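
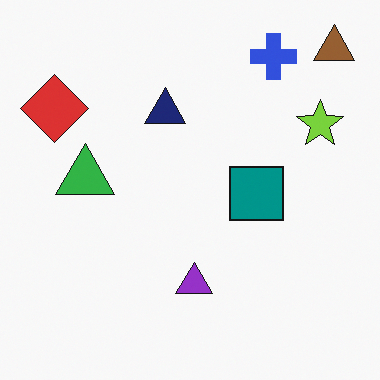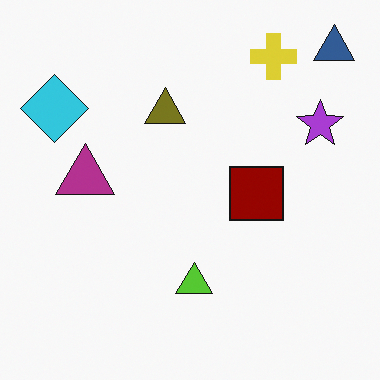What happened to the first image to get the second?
The second image is the first hue-shifted by a large amount.

Every shape's color has rotated by the same amount around the hue wheel — a uniform hue shift.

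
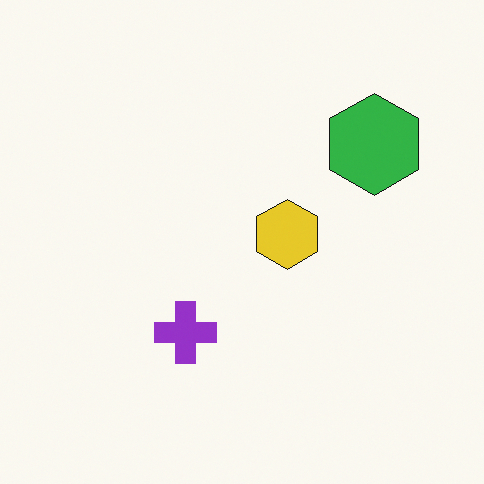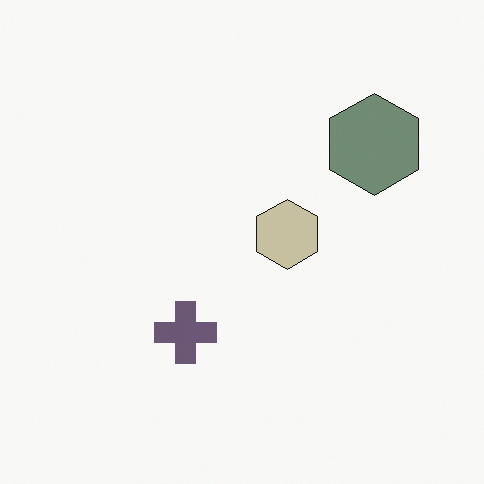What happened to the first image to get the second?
It was heavily desaturated.

All colors are more muted and greyish — a global saturation change.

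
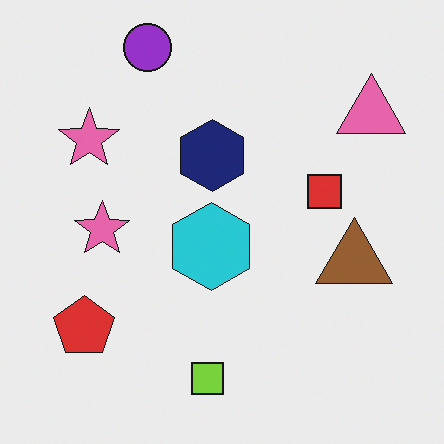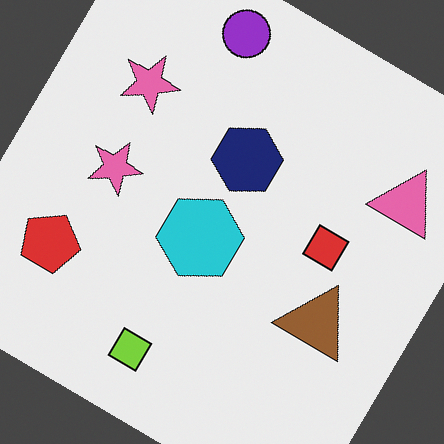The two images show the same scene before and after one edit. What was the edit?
Rotated clockwise by a large amount — several tens of degrees.

Every shape is tilted by the same angle and the image corners show triangular fill wedges — a whole-image rotation by a non-right angle.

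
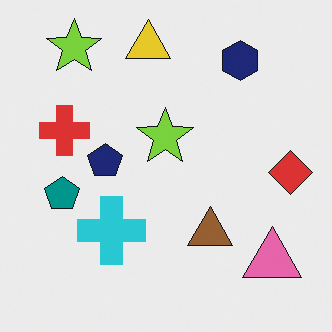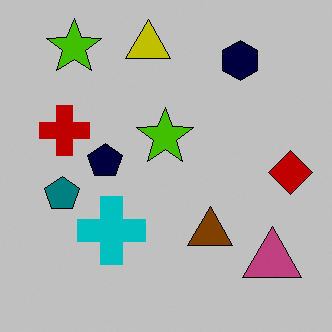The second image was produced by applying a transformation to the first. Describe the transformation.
It was heavily posterized to just a handful of flat colors.

Each flat color has snapped to a coarser quantized level — most visibly, the near-white background has dropped to a flat grey.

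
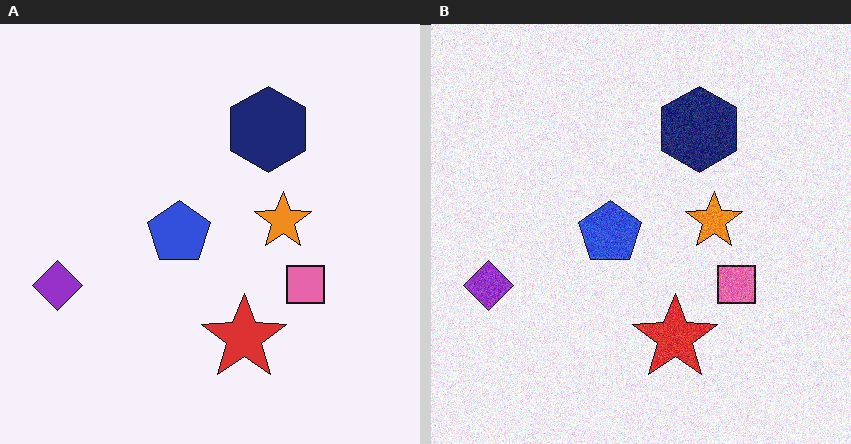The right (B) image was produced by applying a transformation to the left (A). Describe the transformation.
The image was degraded with moderate additive noise.

Random speckle covers the whole image, including the flat background.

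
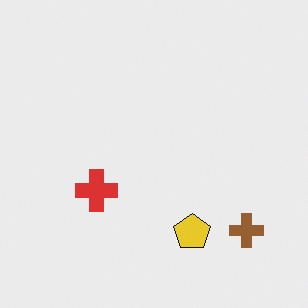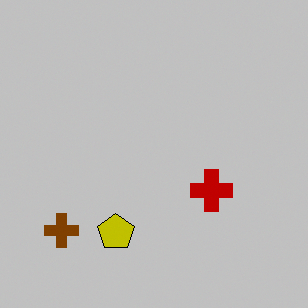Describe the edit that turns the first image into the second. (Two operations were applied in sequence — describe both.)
Flipped horizontally (left ↔ right), then aggressively posterized.

The brown cross is in the bottom-right of the first image and the bottom-left of the second — shapes on opposite sides of the vertical midline have swapped in a mirror flip. Each flat color has snapped to a coarser quantized level — most visibly, the near-white background has dropped to a flat grey.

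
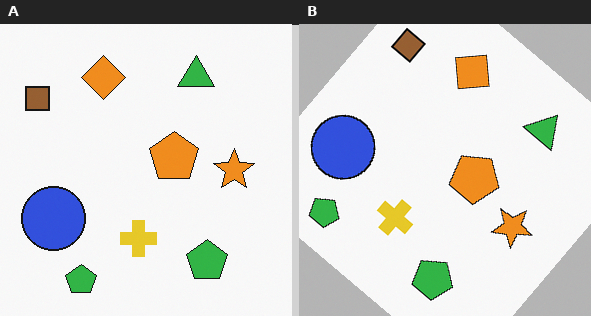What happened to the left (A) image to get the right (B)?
Rotated clockwise by a large amount — several tens of degrees.

Every shape is tilted by the same angle and the image corners show triangular fill wedges — a whole-image rotation by a non-right angle.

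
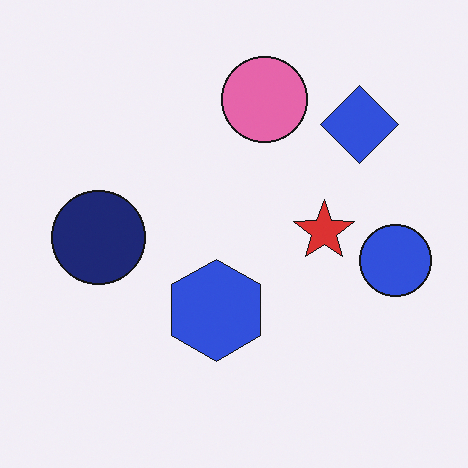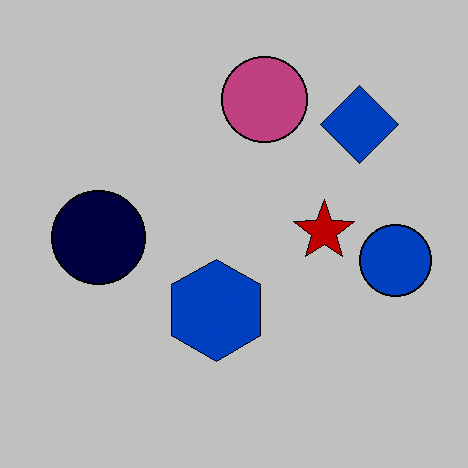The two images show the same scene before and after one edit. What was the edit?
This is the original image heavily posterized to just a handful of flat colors.

Each flat color has snapped to a coarser quantized level — most visibly, the near-white background has dropped to a flat grey.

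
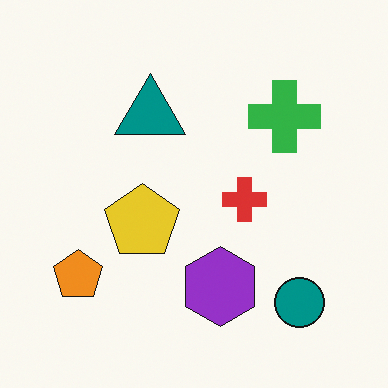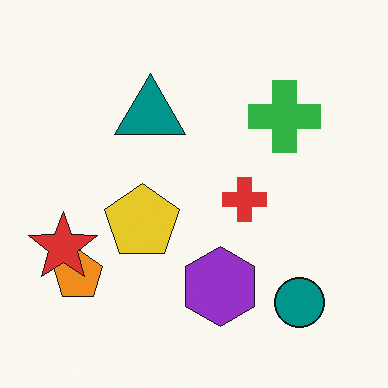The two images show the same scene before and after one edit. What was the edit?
The image was overlaid with an additional red star.

A red star appears in the second image that is absent from the first.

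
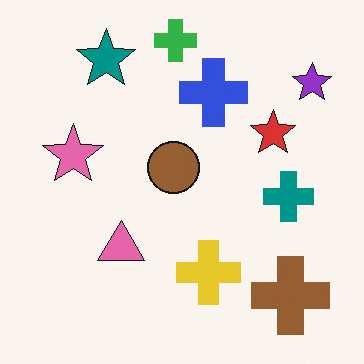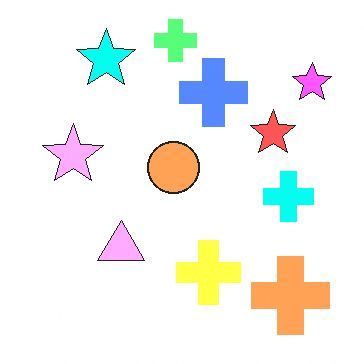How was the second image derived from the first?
Brightened a lot.

Every pixel — background and shapes alike — is uniformly brightened.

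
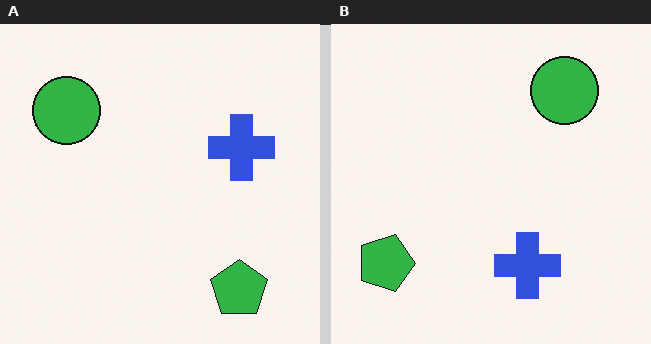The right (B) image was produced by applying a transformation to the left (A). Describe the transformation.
The image was rotated 90° clockwise.

The green pentagon sits in the bottom-right of the left (A) image and the bottom-left of the right (B) — consistent with a whole-image 90° clockwise rotation.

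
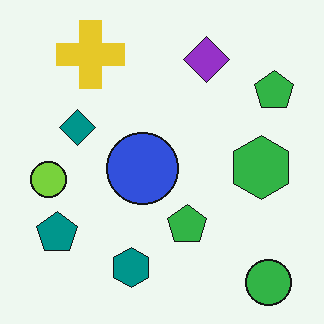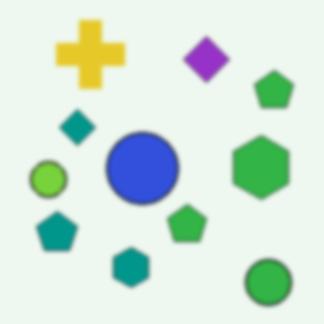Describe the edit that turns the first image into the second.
It was slightly softened.

Shape edges and outlines are uniformly softened across the whole image.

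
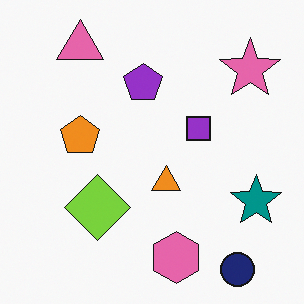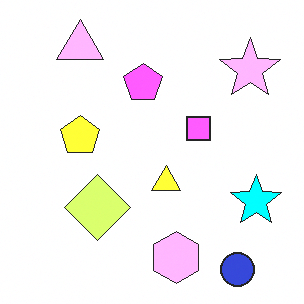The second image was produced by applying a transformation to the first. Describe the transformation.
The image was substantially brightened.

Every pixel — background and shapes alike — is uniformly brightened.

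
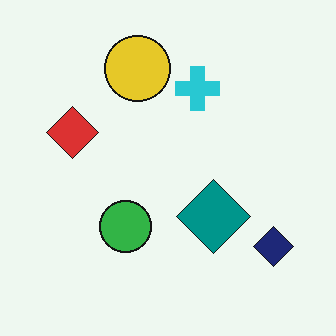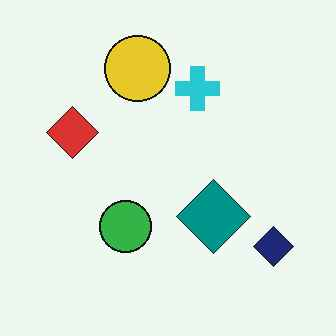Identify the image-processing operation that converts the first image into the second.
It was given moderate JPEG compression.

Blocky 8×8 compression artifacts appear around shape edges and the flat background shows ringing — characteristic JPEG degradation.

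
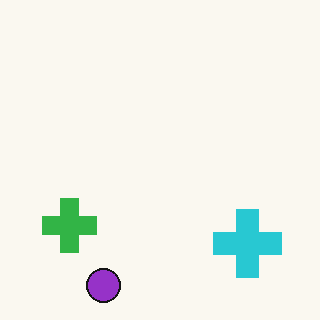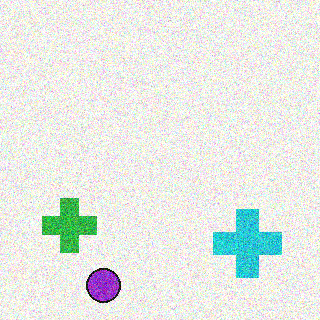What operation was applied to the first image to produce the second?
Degraded with heavy additive noise.

Random speckle covers the whole image, including the flat background.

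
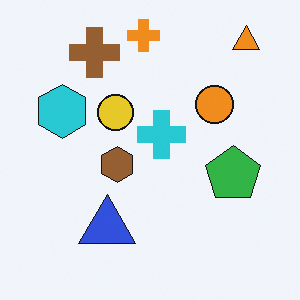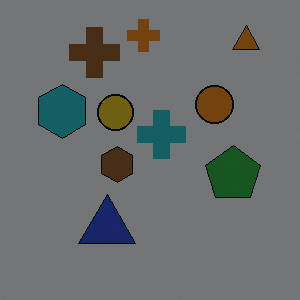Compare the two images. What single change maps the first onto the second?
The transformation is: noticeably darkened.

Every pixel — background and shapes alike — is uniformly darkened.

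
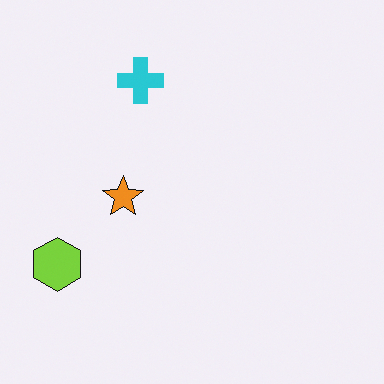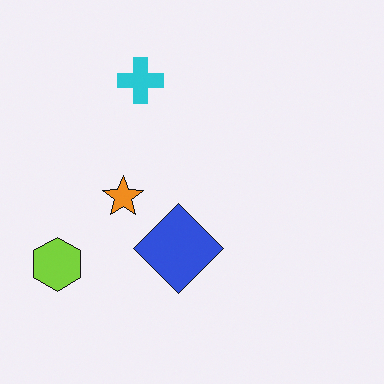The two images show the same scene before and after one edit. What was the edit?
The image was overlaid with an additional blue diamond.

A blue diamond appears in the second image that is absent from the first.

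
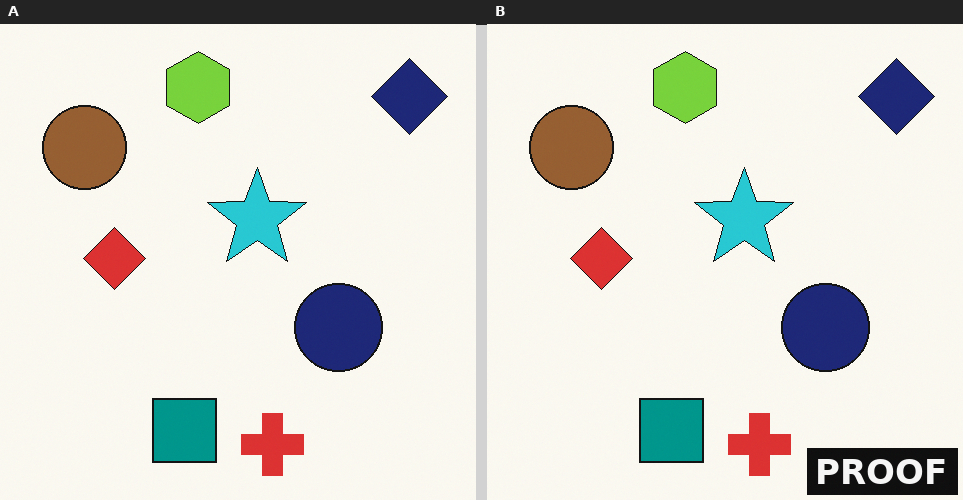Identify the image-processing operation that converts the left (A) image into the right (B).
This is the original image watermarked with the text "PROOF" in the lower-right corner.

A dark label reading "PROOF" appears in the lower-right corner.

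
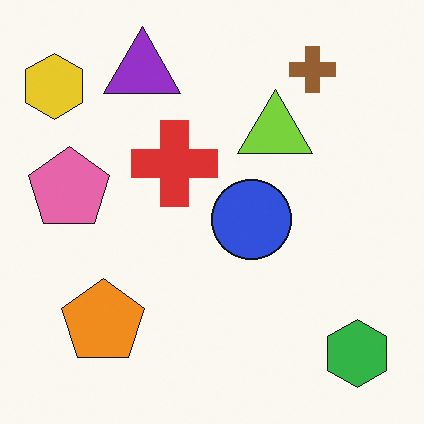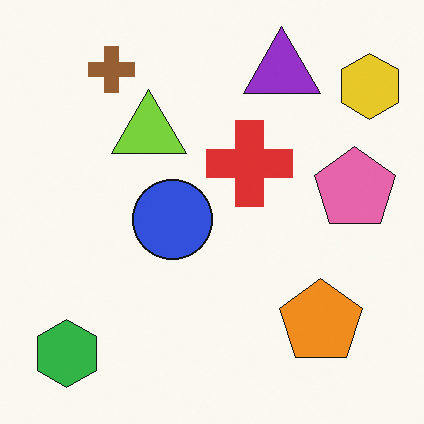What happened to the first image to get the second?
The second image is the first flipped horizontally (left ↔ right).

The yellow hexagon is in the top-left of the first image and the top-right of the second — shapes on opposite sides of the vertical midline have swapped in a mirror flip.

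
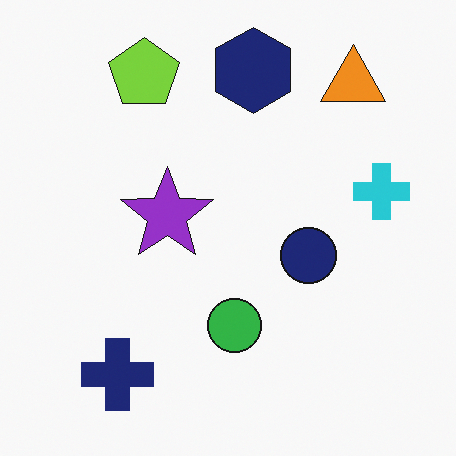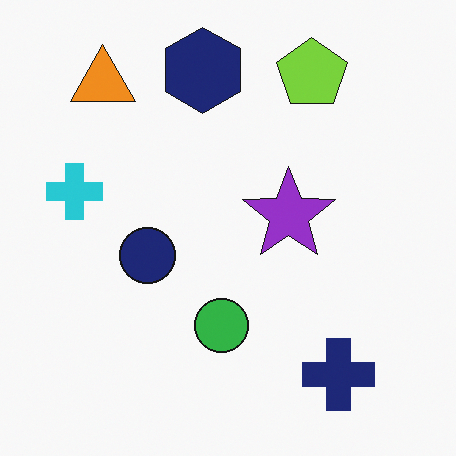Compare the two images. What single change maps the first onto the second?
Flipped horizontally (left ↔ right).

The cyan cross is in the right of the first image and the left of the second — shapes on opposite sides of the vertical midline have swapped in a mirror flip.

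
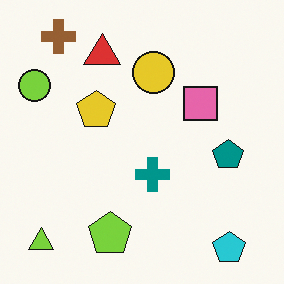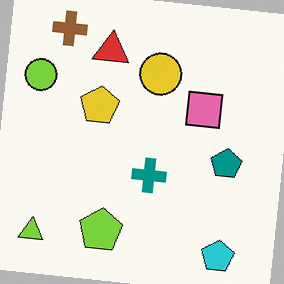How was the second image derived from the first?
Rotated clockwise by a small amount.

Every shape is tilted by the same angle and the image corners show triangular fill wedges — a whole-image rotation by a non-right angle.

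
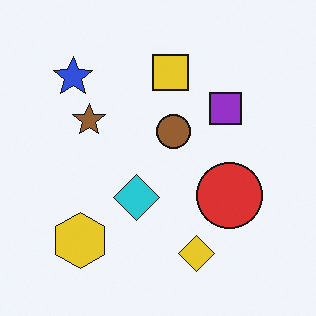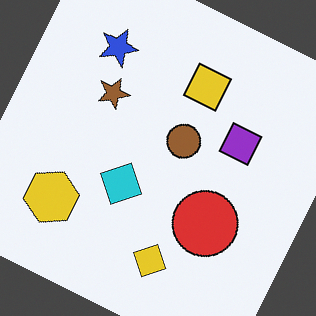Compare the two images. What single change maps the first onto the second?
The transformation is: rotated clockwise by a moderate amount.

Every shape is tilted by the same angle and the image corners show triangular fill wedges — a whole-image rotation by a non-right angle.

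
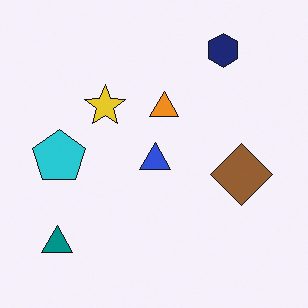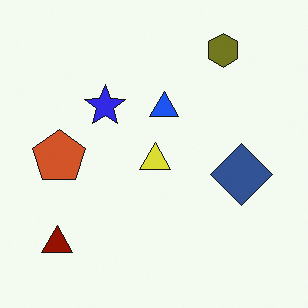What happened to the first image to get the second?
The second image is the first hue-shifted by a large amount.

Every shape's color has rotated by the same amount around the hue wheel — a uniform hue shift.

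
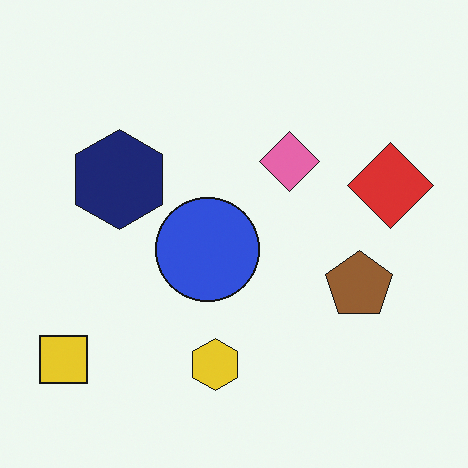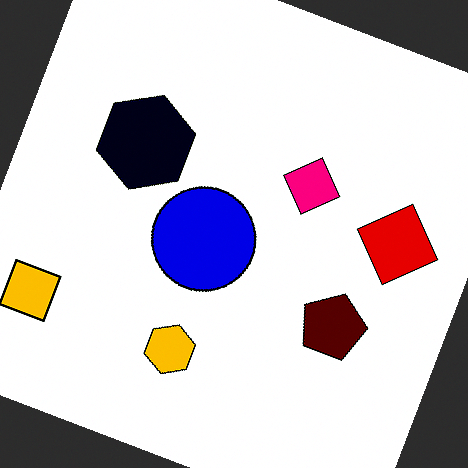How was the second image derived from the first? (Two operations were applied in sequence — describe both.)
The second image is the first rotated clockwise by a clearly visible amount, then boosted in contrast.

Every shape is tilted by the same angle and the image corners show triangular fill wedges — a whole-image rotation by a non-right angle. Tones are pushed away from mid-grey across the whole image — a global contrast change.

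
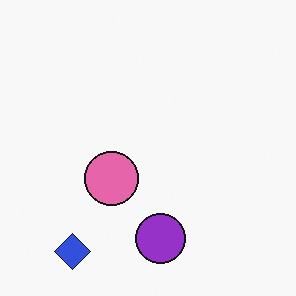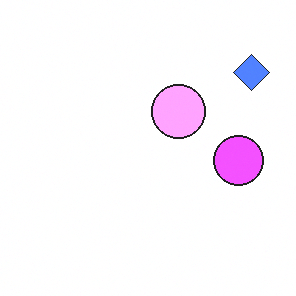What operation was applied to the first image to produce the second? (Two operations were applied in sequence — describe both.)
Brightened a lot, then transposed (reflected across the top-left ↔ bottom-right diagonal).

Every pixel — background and shapes alike — is uniformly brightened. Shapes have swapped their row and column positions — what was in the top-right is now in the bottom-left — a diagonal reflection.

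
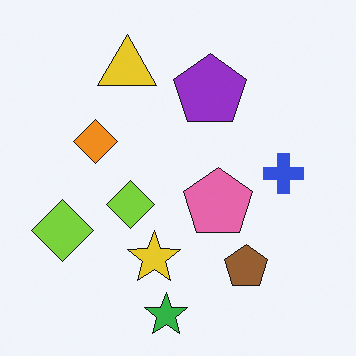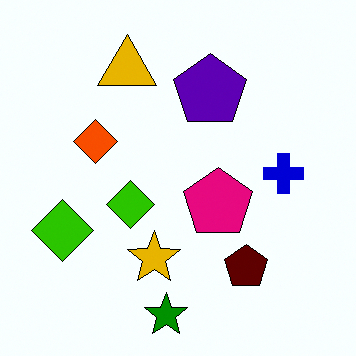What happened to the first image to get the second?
It was given much higher contrast.

Tones are pushed away from mid-grey across the whole image — a global contrast change.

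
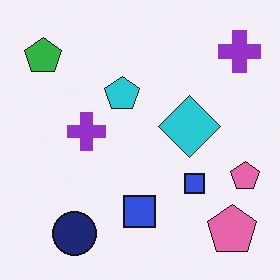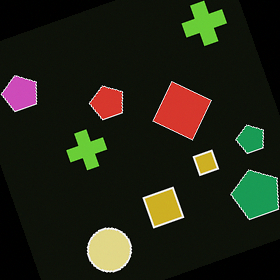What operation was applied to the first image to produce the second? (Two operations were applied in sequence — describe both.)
The transformation is: color-inverted (negative), then rotated counter-clockwise by a clearly visible amount.

The light background has become dark and every shape's color is its complement — a photographic negative. Every shape is tilted by the same angle and the image corners show triangular fill wedges — a whole-image rotation by a non-right angle.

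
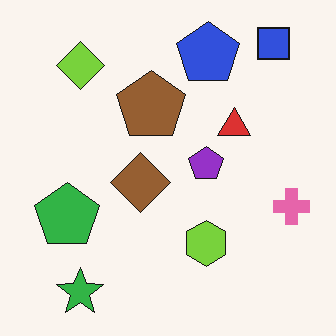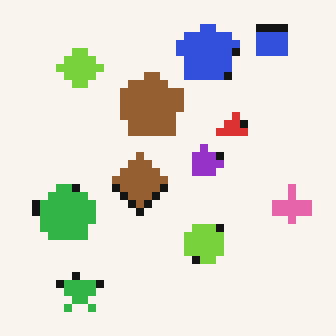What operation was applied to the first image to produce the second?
The second image is the first moderately pixelated.

Shapes are reduced to large square blocks; fine edges and outlines are lost — a downscale-then-upscale (mosaic) effect.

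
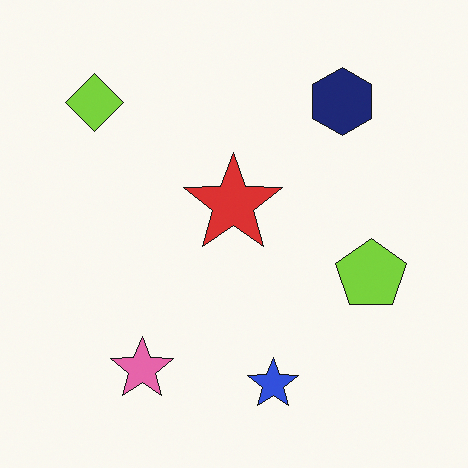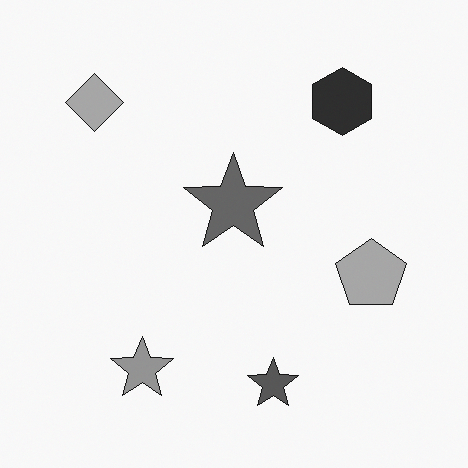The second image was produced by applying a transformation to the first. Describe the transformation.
Converted to grayscale.

All color is removed — every shape is now a shade of grey.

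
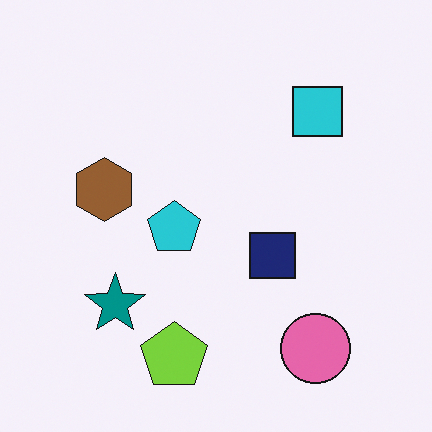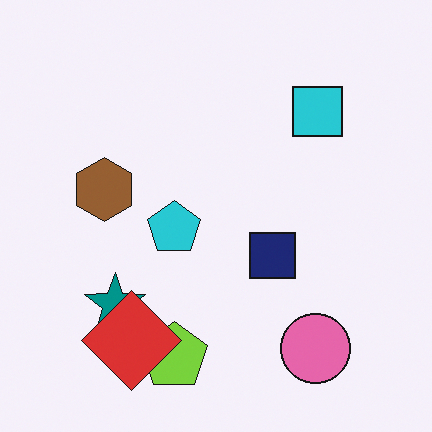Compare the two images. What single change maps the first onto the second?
The transformation is: overlaid with an additional red diamond.

A red diamond appears in the second image that is absent from the first.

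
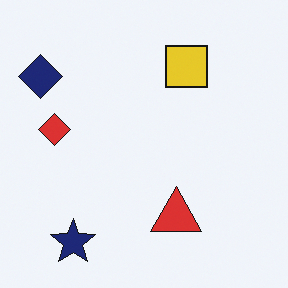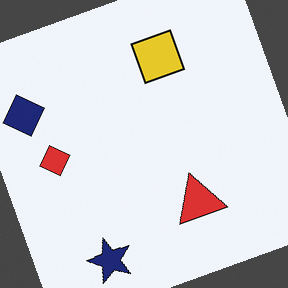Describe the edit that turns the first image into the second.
The second image is the first rotated counter-clockwise by a moderate amount.

Every shape is tilted by the same angle and the image corners show triangular fill wedges — a whole-image rotation by a non-right angle.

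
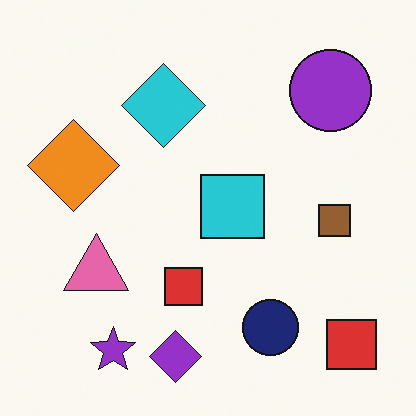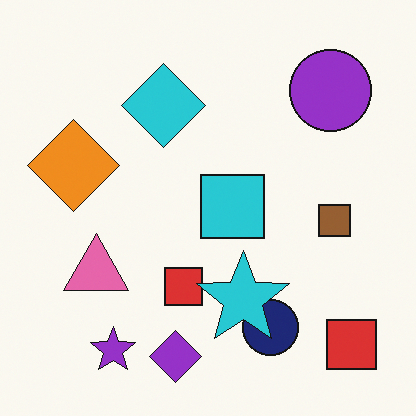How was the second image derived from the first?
The image was overlaid with an additional cyan star.

A cyan star appears in the second image that is absent from the first.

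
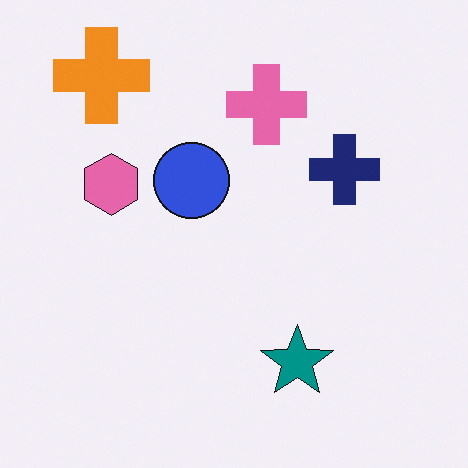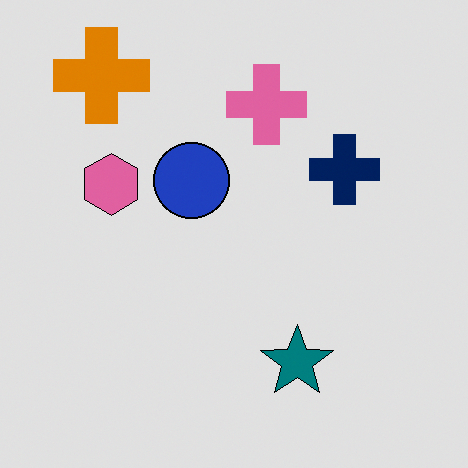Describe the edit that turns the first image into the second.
It was posterized to a reduced palette.

Each flat color has snapped to a coarser quantized level — most visibly, the near-white background has dropped to a flat grey.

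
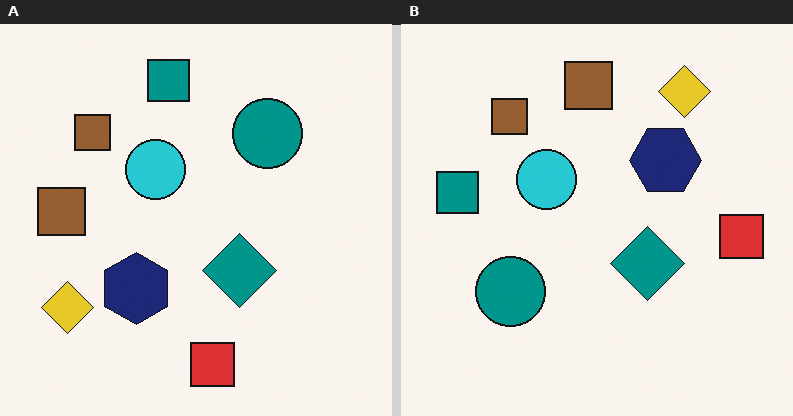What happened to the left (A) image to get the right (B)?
The image was transposed (reflected across the top-left ↔ bottom-right diagonal).

Shapes have swapped their row and column positions — what was in the top-right is now in the bottom-left — a diagonal reflection.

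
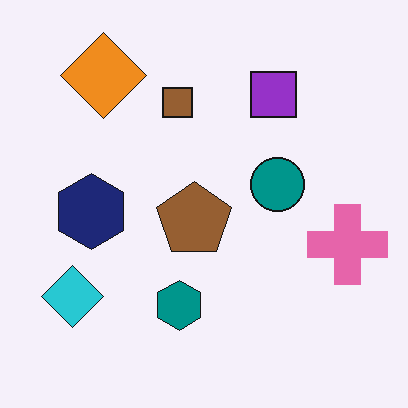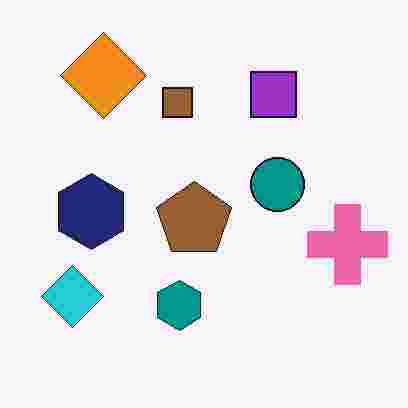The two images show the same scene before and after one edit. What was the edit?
The image was degraded with heavy JPEG compression.

Blocky 8×8 compression artifacts appear around shape edges and the flat background shows ringing — characteristic JPEG degradation.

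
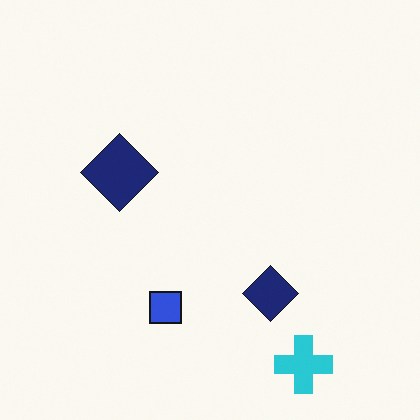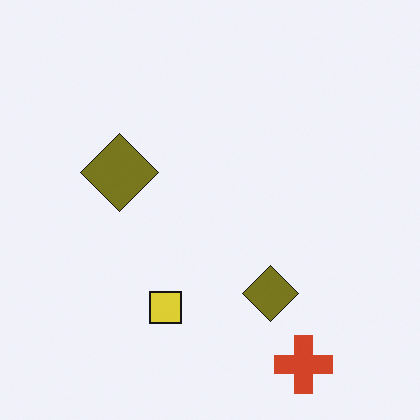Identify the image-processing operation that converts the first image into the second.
The second image is the first hue-shifted by a large amount.

Every shape's color has rotated by the same amount around the hue wheel — a uniform hue shift.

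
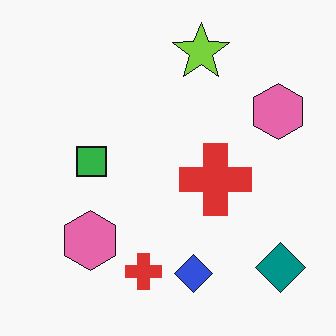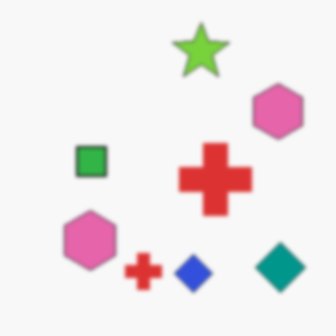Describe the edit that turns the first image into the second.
The image was lightly blurred.

Shape edges and outlines are uniformly softened across the whole image.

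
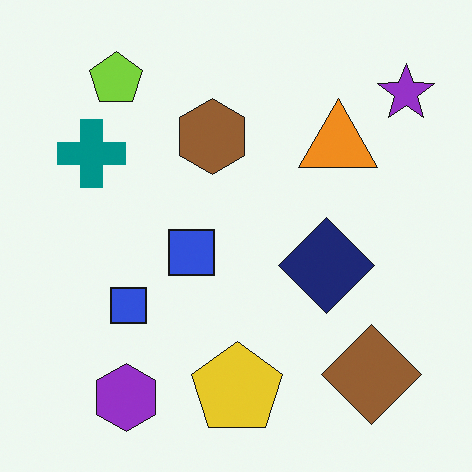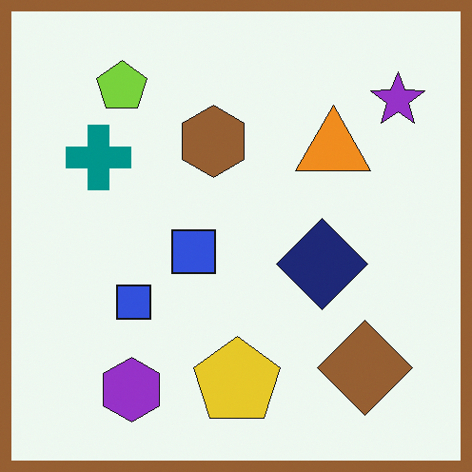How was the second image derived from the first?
The transformation is: framed with a brown border.

A solid brown frame runs around the edge of the second image, with the content slightly shrunk inside it.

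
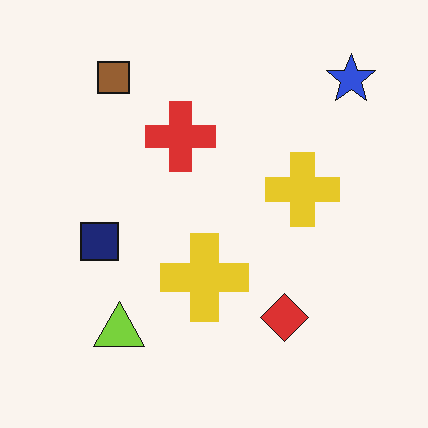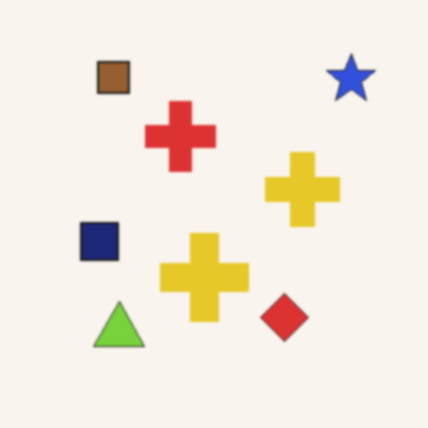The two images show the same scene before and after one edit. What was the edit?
The second image is the first given a subtle gaussian blur.

Shape edges and outlines are uniformly softened across the whole image.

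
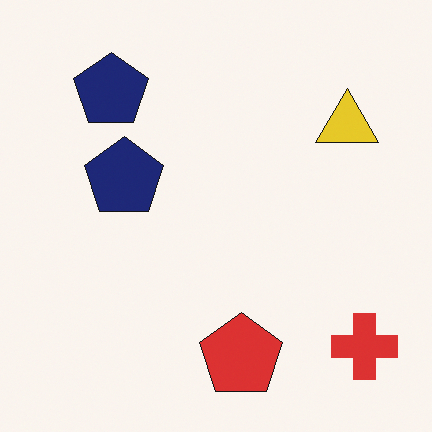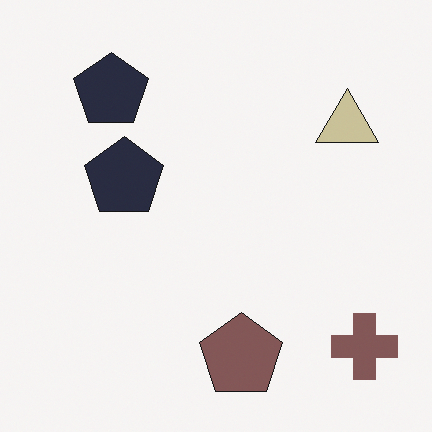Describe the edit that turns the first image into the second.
Made much more muted (saturation change).

All colors are more muted and greyish — a global saturation change.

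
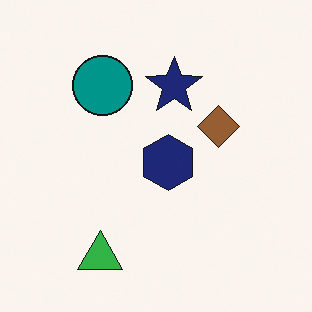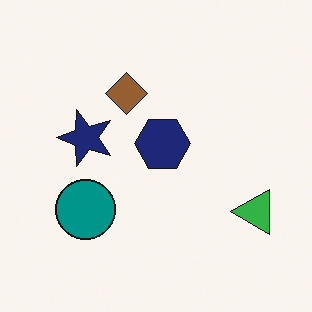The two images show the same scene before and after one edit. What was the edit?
The transformation is: rotated 90° counter-clockwise.

The green triangle sits in the bottom-left of the first image and the bottom-right of the second — consistent with a whole-image 90° counter-clockwise rotation.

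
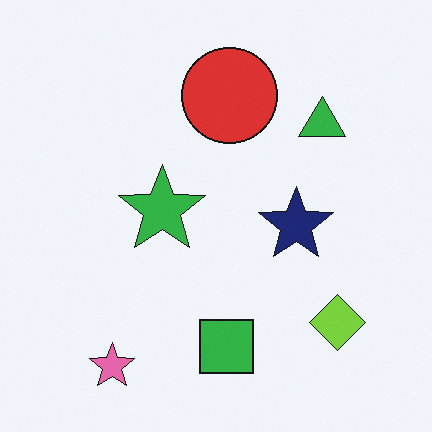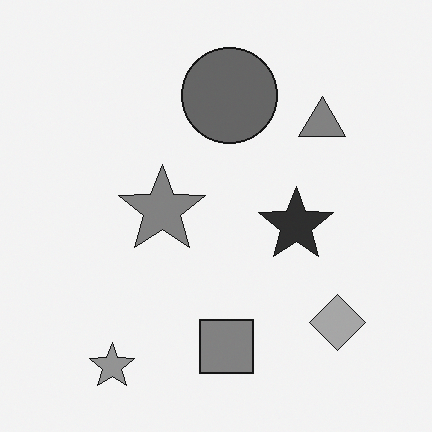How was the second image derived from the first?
The image was converted to grayscale.

All color is removed — every shape is now a shade of grey.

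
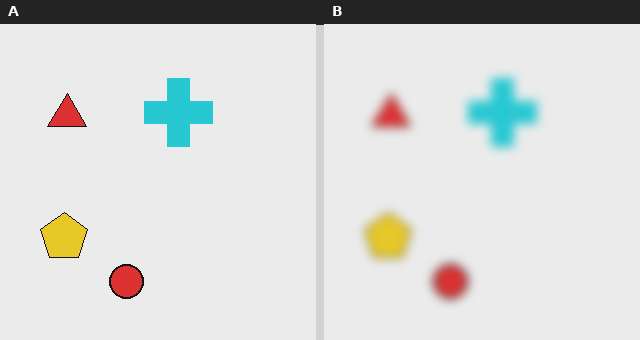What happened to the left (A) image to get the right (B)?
The transformation is: heavily blurred.

Shape edges and outlines are uniformly softened across the whole image.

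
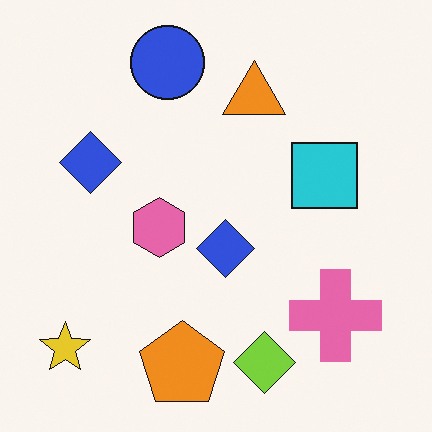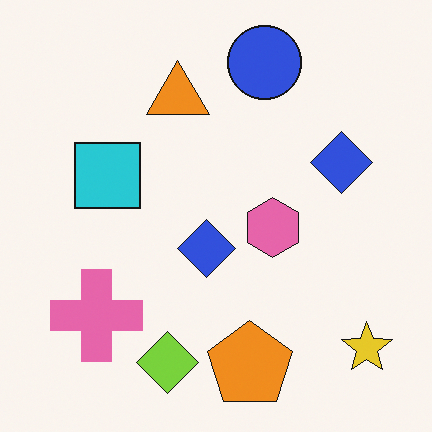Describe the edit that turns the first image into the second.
It was flipped horizontally (left ↔ right).

The yellow star is in the bottom-left of the first image and the bottom-right of the second — shapes on opposite sides of the vertical midline have swapped in a mirror flip.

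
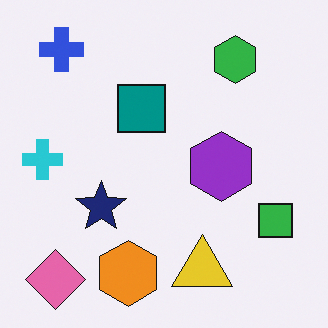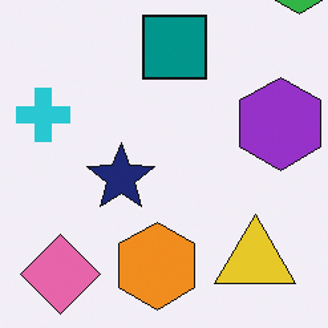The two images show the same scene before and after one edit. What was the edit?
Cropped slightly and scaled back up.

The visible shapes are larger and the field of view is narrower; shapes near the original edges may be partly or wholly outside the frame — a crop-and-rescale.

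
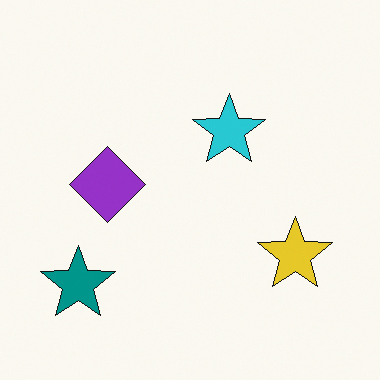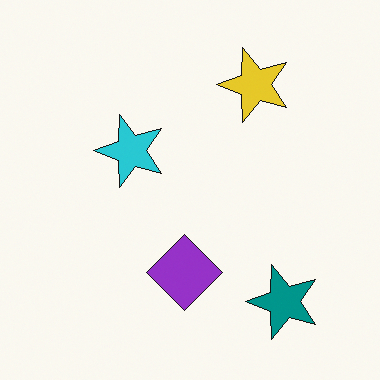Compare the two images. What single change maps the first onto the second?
The second image is the first rotated 90° counter-clockwise.

The teal star sits in the bottom-left of the first image and the bottom-right of the second — consistent with a whole-image 90° counter-clockwise rotation.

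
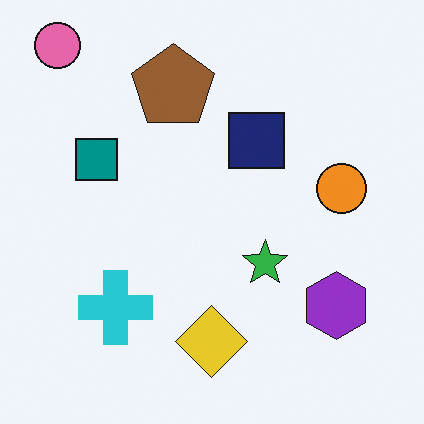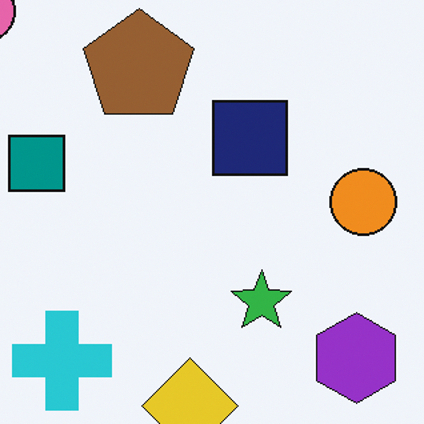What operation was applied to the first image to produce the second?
The transformation is: cropped to a modestly smaller region and rescaled.

The visible shapes are larger and the field of view is narrower; shapes near the original edges may be partly or wholly outside the frame — a crop-and-rescale.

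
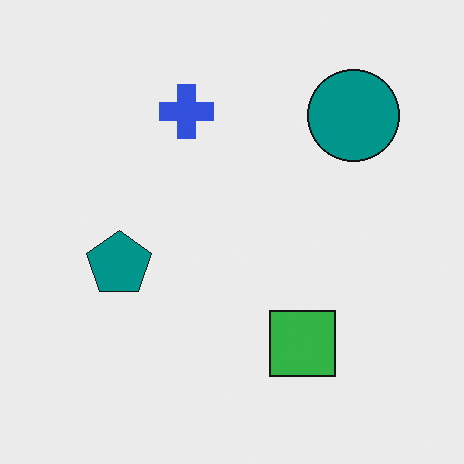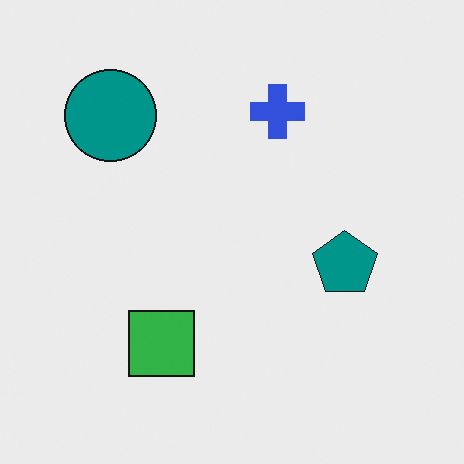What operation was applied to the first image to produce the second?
The second image is the first flipped horizontally (left ↔ right).

The teal circle is in the top-right of the first image and the top-left of the second — shapes on opposite sides of the vertical midline have swapped in a mirror flip.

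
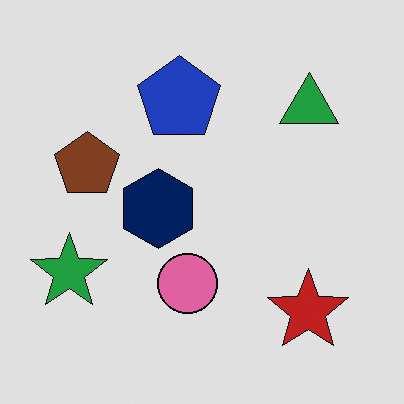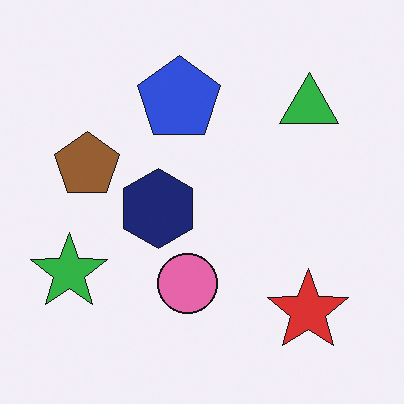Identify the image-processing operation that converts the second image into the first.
Moderately posterized.

Each flat color has snapped to a coarser quantized level — most visibly, the near-white background has dropped to a flat grey.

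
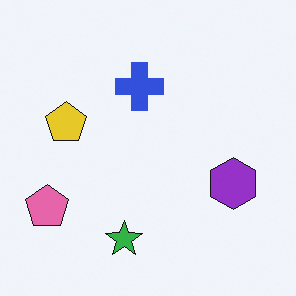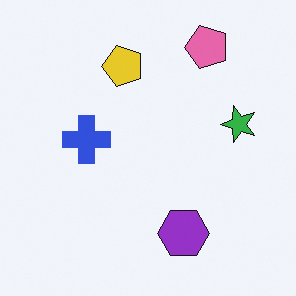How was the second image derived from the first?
The transformation is: transposed (reflected across the top-left ↔ bottom-right diagonal).

Shapes have swapped their row and column positions — what was in the top-right is now in the bottom-left — a diagonal reflection.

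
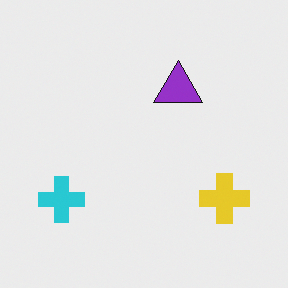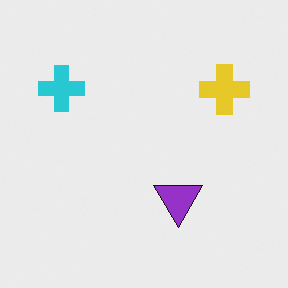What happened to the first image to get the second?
This is the original image flipped vertically (top ↔ bottom).

The purple triangle is in the top of the first image and the bottom of the second — shapes on opposite sides of the horizontal midline have swapped in a mirror flip.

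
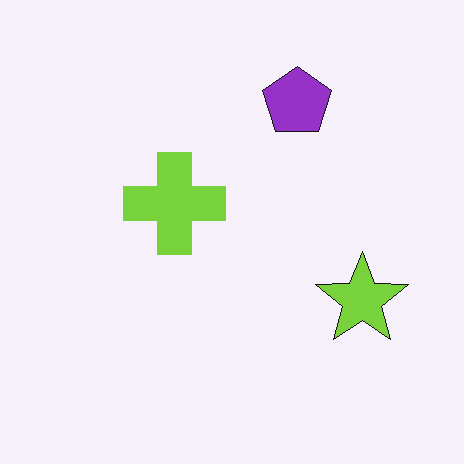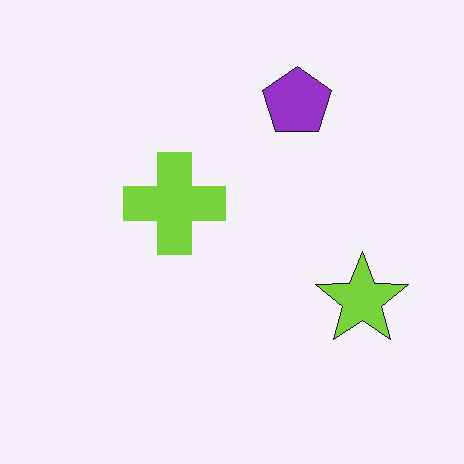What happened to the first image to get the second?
This is the original image JPEG-compressed with visible artifacts.

Blocky 8×8 compression artifacts appear around shape edges and the flat background shows ringing — characteristic JPEG degradation.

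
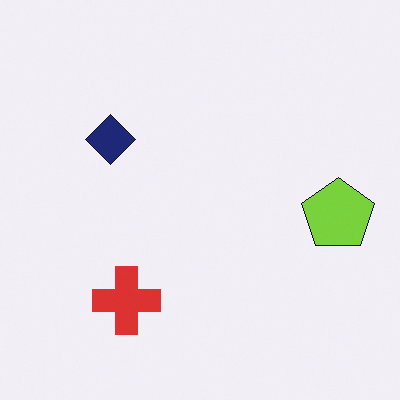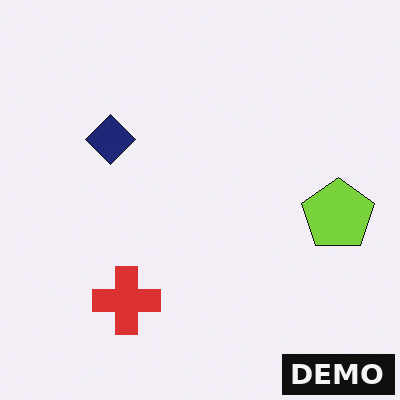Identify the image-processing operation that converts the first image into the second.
This is the original image watermarked with the text "DEMO" in the lower-right corner.

A dark label reading "DEMO" appears in the lower-right corner.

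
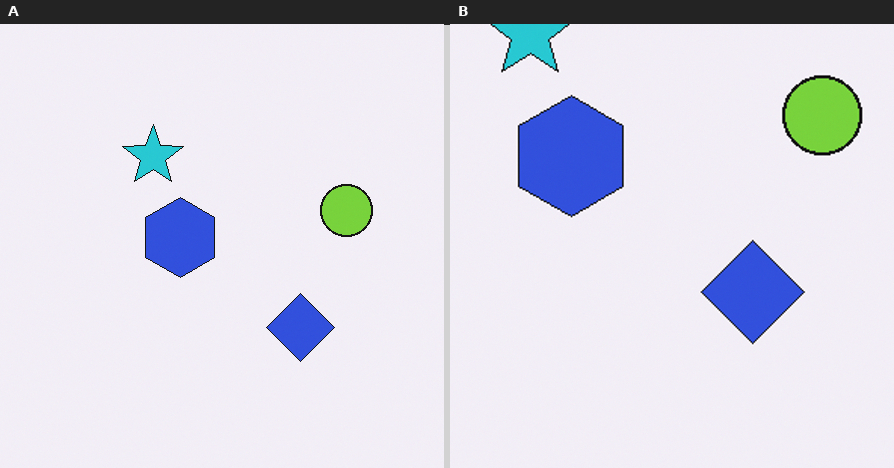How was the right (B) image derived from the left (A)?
The transformation is: cropped slightly and scaled back up.

The visible shapes are larger and the field of view is narrower; shapes near the original edges may be partly or wholly outside the frame — a crop-and-rescale.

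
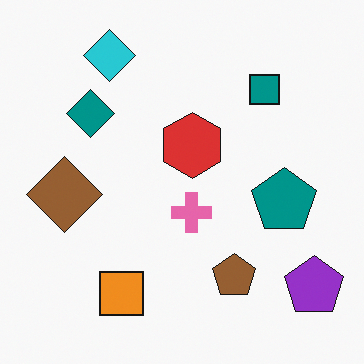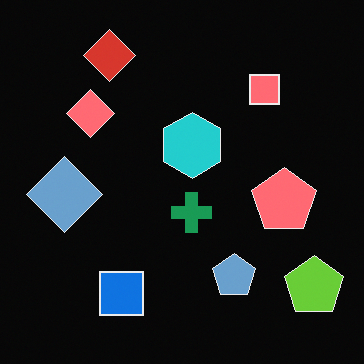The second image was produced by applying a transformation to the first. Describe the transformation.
This is the original image color-inverted (negative).

The light background has become dark and every shape's color is its complement — a photographic negative.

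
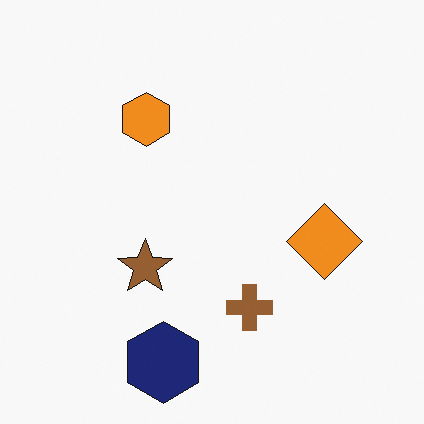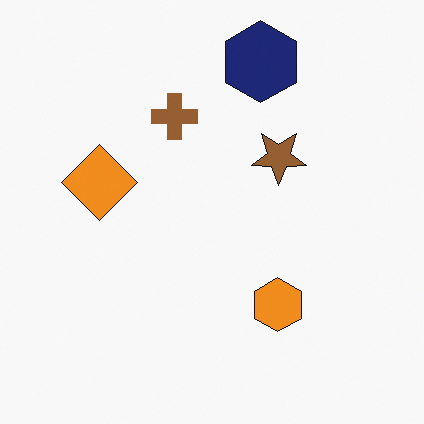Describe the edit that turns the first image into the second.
This is the original image rotated 180°.

The navy hexagon sits in the bottom of the first image and the top of the second — consistent with a whole-image 180° rotation.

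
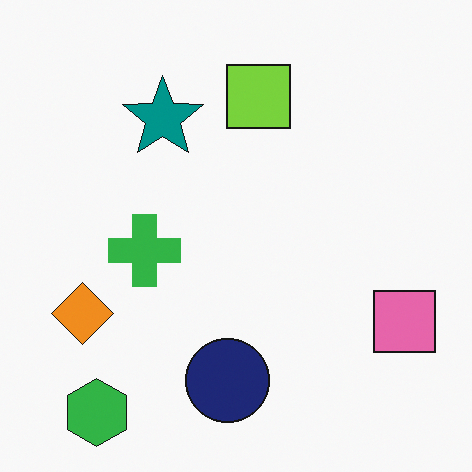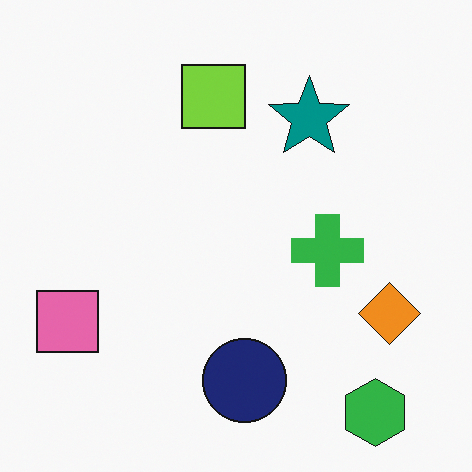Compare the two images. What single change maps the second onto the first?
The transformation is: flipped horizontally (left ↔ right).

The pink square is in the bottom-left of the second image and the bottom-right of the first — shapes on opposite sides of the vertical midline have swapped in a mirror flip.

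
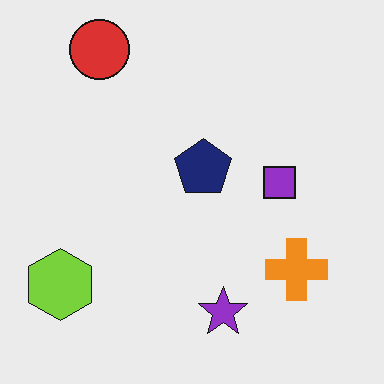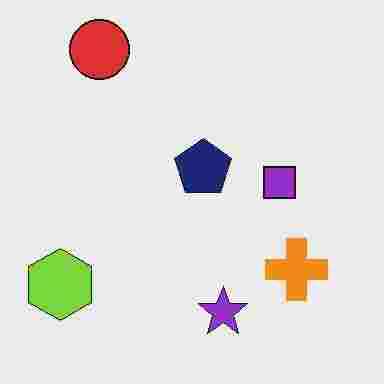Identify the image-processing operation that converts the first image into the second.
The transformation is: degraded with heavy JPEG compression.

Blocky 8×8 compression artifacts appear around shape edges and the flat background shows ringing — characteristic JPEG degradation.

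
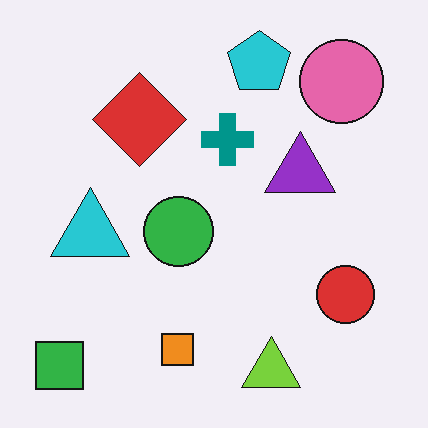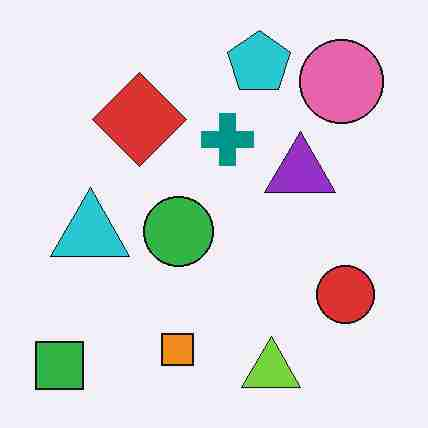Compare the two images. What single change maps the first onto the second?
The image was degraded with heavy JPEG compression.

Blocky 8×8 compression artifacts appear around shape edges and the flat background shows ringing — characteristic JPEG degradation.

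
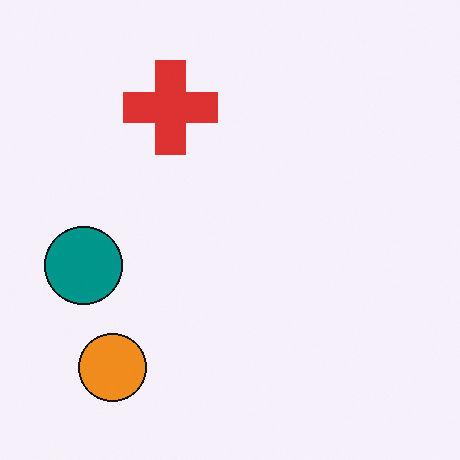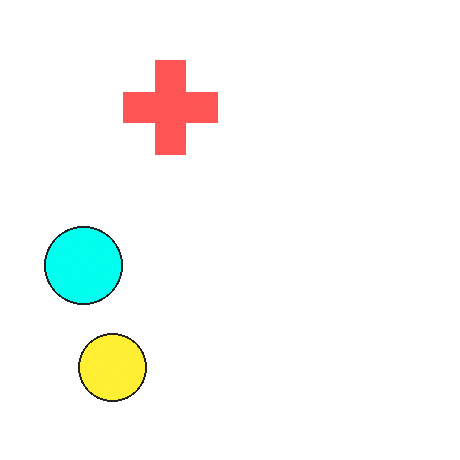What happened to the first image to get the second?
The second image is the first substantially brightened.

Every pixel — background and shapes alike — is uniformly brightened.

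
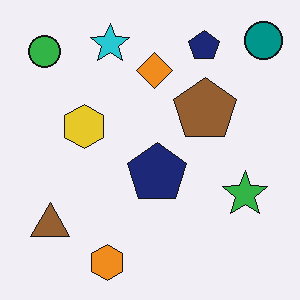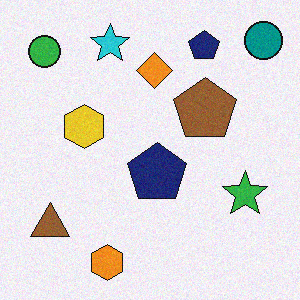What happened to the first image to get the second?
The transformation is: degraded with light additive noise.

Random speckle covers the whole image, including the flat background.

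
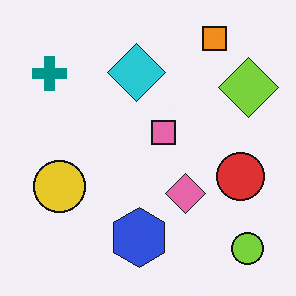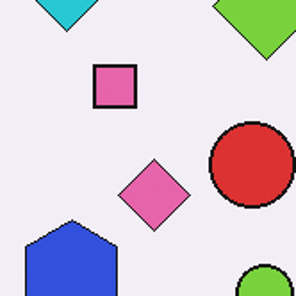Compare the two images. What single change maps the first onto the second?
The image was cropped to a noticeably smaller region and rescaled.

The visible shapes are larger and the field of view is narrower; shapes near the original edges may be partly or wholly outside the frame — a crop-and-rescale.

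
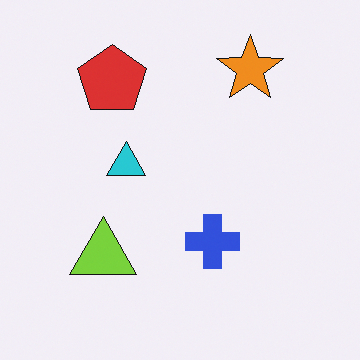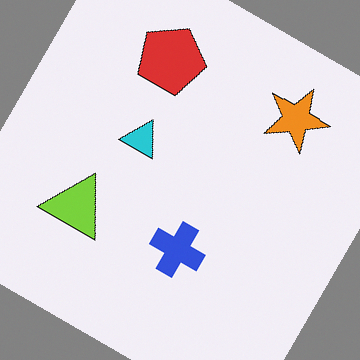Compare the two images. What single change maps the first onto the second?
The image was rotated clockwise by a large amount — several tens of degrees.

Every shape is tilted by the same angle and the image corners show triangular fill wedges — a whole-image rotation by a non-right angle.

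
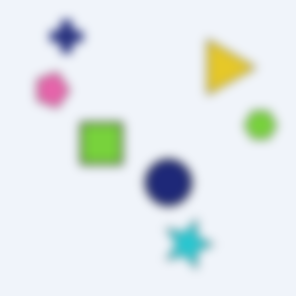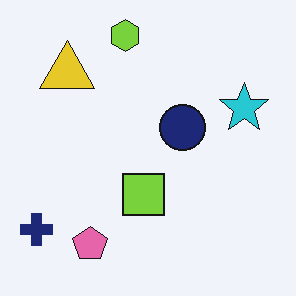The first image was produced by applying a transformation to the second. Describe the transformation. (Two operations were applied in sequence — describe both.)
The image was rotated 90° clockwise, then heavily blurred.

The navy cross sits in the bottom-left of the second image and the top-left of the first — consistent with a whole-image 90° clockwise rotation. Shape edges and outlines are uniformly softened across the whole image.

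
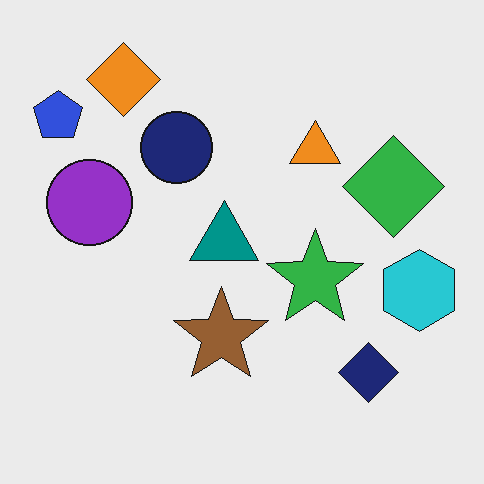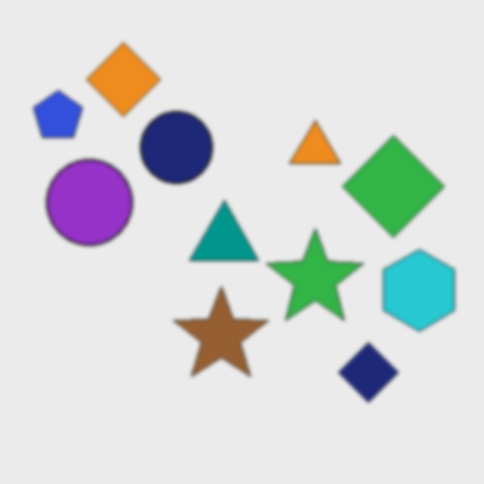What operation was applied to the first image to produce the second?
This is the original image given a subtle gaussian blur.

Shape edges and outlines are uniformly softened across the whole image.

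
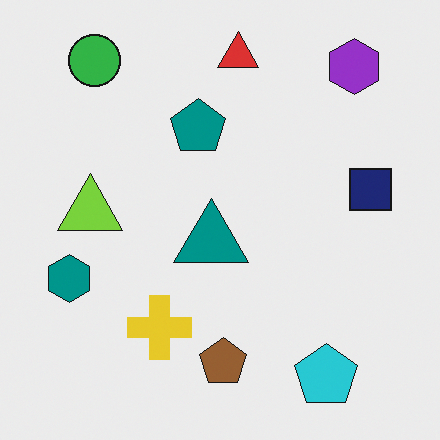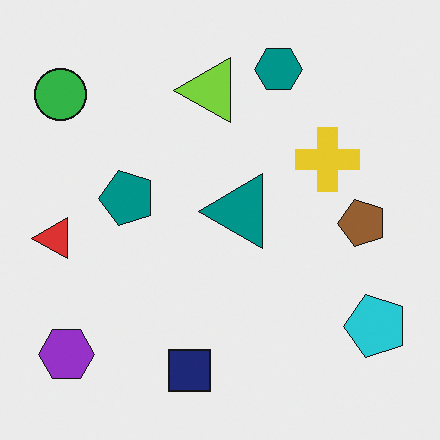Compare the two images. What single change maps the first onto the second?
The transformation is: transposed (reflected across the top-left ↔ bottom-right diagonal).

Shapes have swapped their row and column positions — what was in the top-right is now in the bottom-left — a diagonal reflection.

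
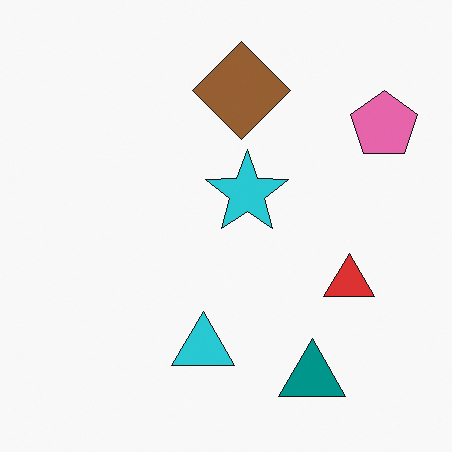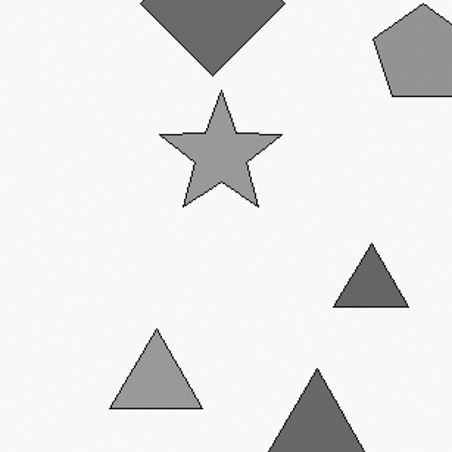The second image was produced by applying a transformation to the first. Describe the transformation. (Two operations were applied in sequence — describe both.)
The transformation is: converted to grayscale, then cropped slightly and scaled back up.

All color is removed — every shape is now a shade of grey. The visible shapes are larger and the field of view is narrower; shapes near the original edges may be partly or wholly outside the frame — a crop-and-rescale.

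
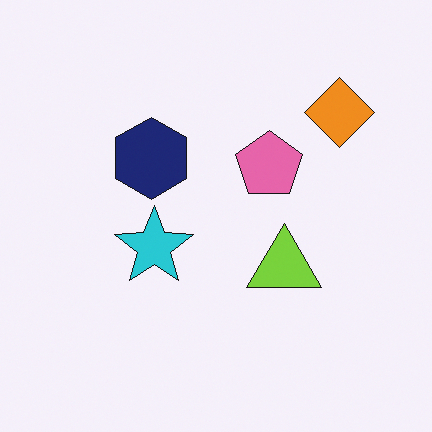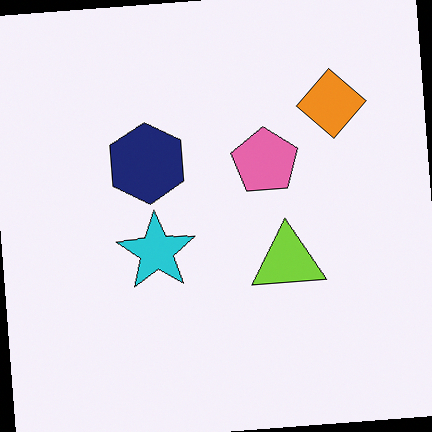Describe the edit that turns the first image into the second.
The transformation is: rotated counter-clockwise by a few degrees.

Every shape is tilted by the same angle and the image corners show triangular fill wedges — a whole-image rotation by a non-right angle.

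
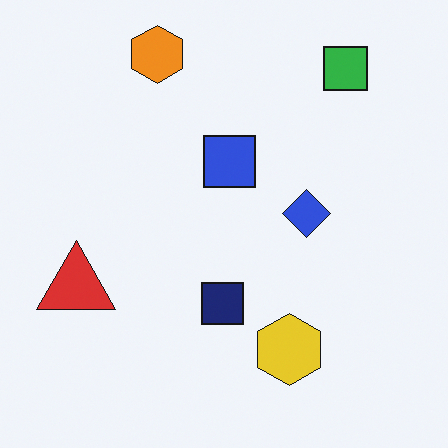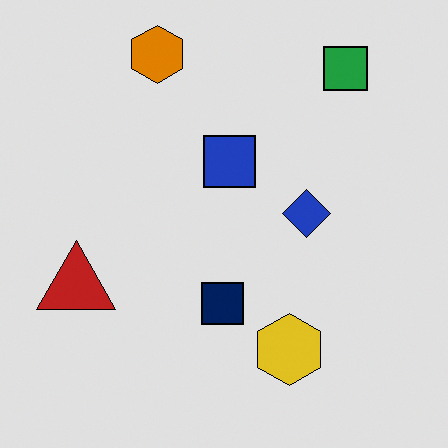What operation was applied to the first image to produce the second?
It was posterized to a reduced palette.

Each flat color has snapped to a coarser quantized level — most visibly, the near-white background has dropped to a flat grey.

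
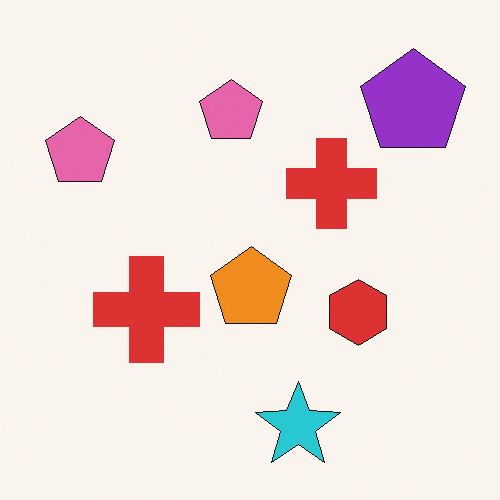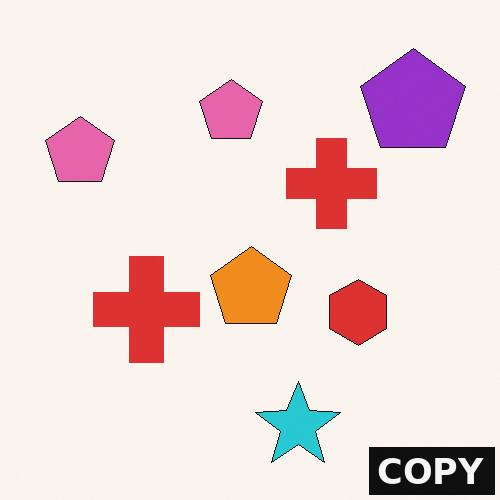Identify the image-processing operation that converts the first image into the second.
It was watermarked with the text "COPY" in the lower-right corner.

A dark label reading "COPY" appears in the lower-right corner.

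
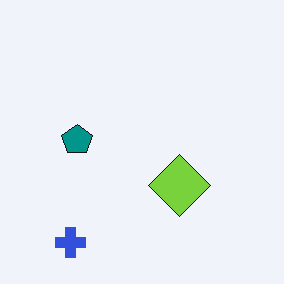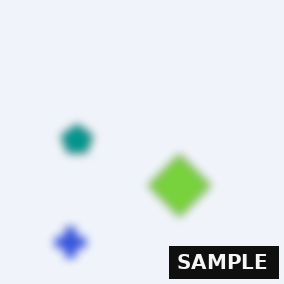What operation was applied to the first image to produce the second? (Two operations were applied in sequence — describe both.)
Noticeably gaussian-blurred, then watermarked with the text "SAMPLE" in the lower-right corner.

Shape edges and outlines are uniformly softened across the whole image. A dark label reading "SAMPLE" appears in the lower-right corner.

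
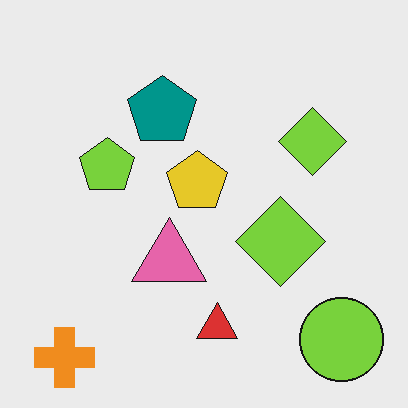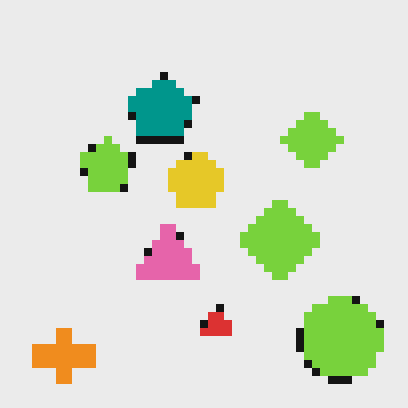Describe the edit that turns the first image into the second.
This is the original image moderately pixelated.

Shapes are reduced to large square blocks; fine edges and outlines are lost — a downscale-then-upscale (mosaic) effect.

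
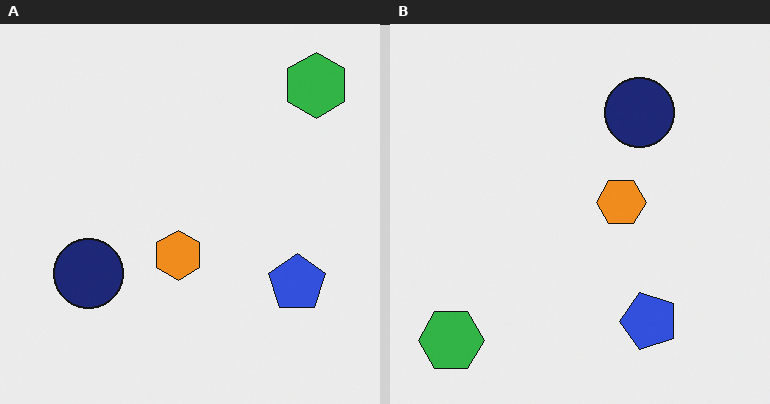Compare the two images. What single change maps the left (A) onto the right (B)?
Transposed (reflected across the top-left ↔ bottom-right diagonal).

Shapes have swapped their row and column positions — what was in the top-right is now in the bottom-left — a diagonal reflection.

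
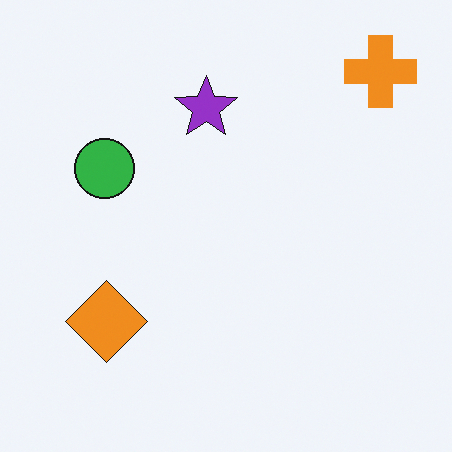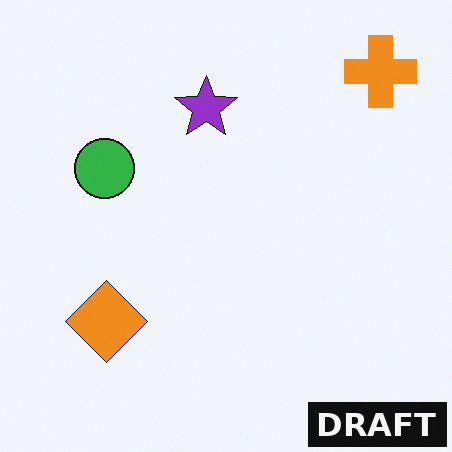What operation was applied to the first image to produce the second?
The image was watermarked with the text "DRAFT" in the lower-right corner.

A dark label reading "DRAFT" appears in the lower-right corner.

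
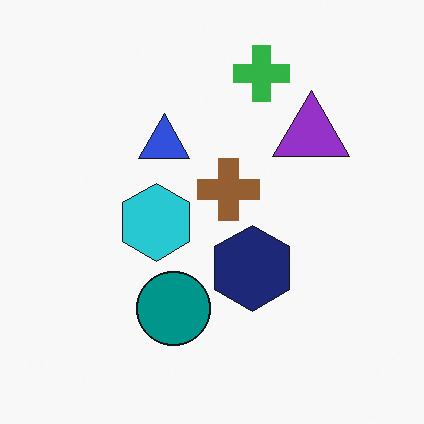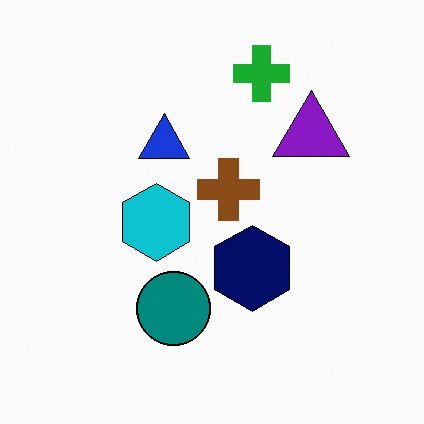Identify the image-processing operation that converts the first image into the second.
It was given slightly increased contrast.

Tones are pushed away from mid-grey across the whole image — a global contrast change.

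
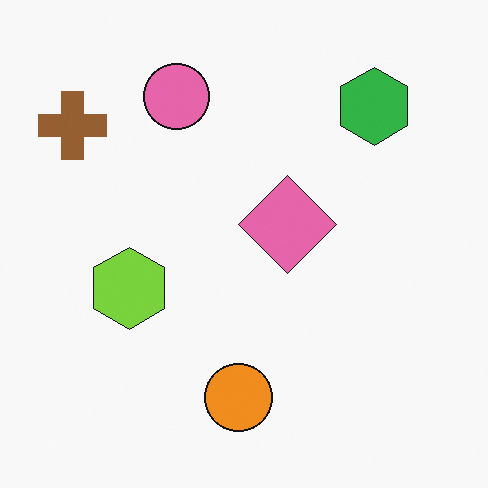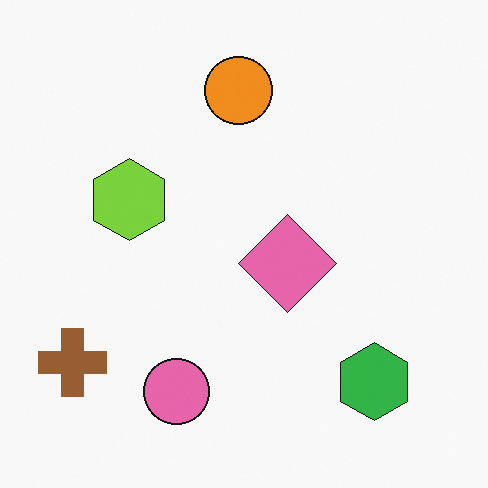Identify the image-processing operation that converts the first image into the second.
The second image is the first flipped vertically (top ↔ bottom).

The orange circle is in the bottom of the first image and the top of the second — shapes on opposite sides of the horizontal midline have swapped in a mirror flip.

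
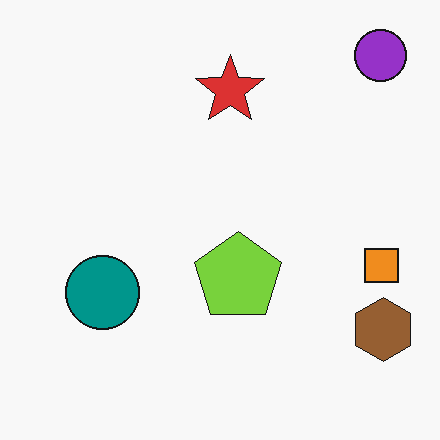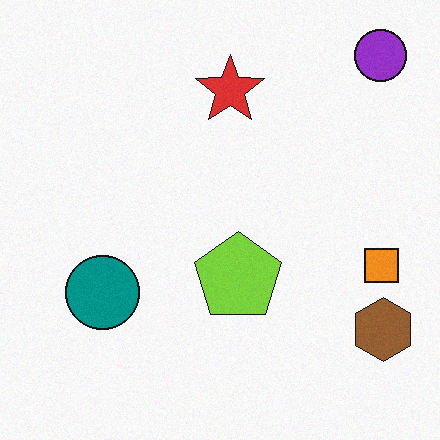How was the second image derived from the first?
The image was degraded with a light layer of grain.

Random speckle covers the whole image, including the flat background.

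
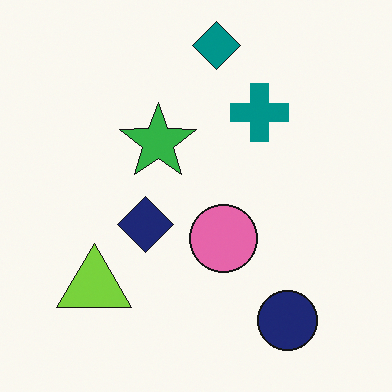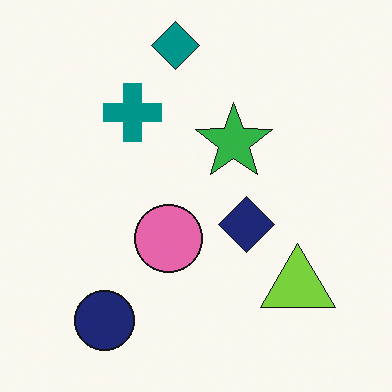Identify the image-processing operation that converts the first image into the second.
The second image is the first flipped horizontally (left ↔ right).

The lime triangle is in the bottom-left of the first image and the bottom-right of the second — shapes on opposite sides of the vertical midline have swapped in a mirror flip.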